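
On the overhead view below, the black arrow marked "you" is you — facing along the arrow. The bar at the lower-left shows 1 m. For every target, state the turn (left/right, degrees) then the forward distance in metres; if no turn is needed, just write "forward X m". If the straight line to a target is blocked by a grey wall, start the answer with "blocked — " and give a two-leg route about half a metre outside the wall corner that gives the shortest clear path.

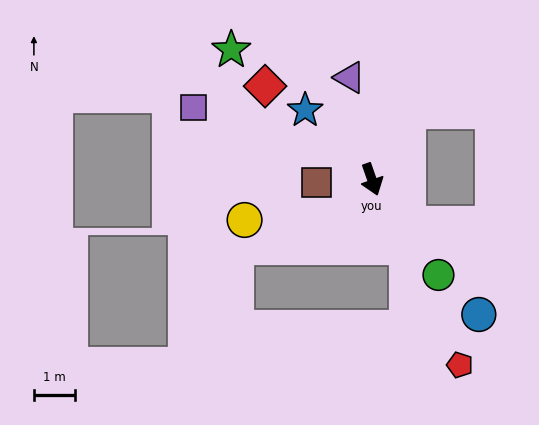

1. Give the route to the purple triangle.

turn left 173°, forward 2.6 m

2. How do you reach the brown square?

turn right 106°, forward 1.4 m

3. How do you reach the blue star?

turn right 155°, forward 2.4 m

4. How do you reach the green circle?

turn left 16°, forward 2.9 m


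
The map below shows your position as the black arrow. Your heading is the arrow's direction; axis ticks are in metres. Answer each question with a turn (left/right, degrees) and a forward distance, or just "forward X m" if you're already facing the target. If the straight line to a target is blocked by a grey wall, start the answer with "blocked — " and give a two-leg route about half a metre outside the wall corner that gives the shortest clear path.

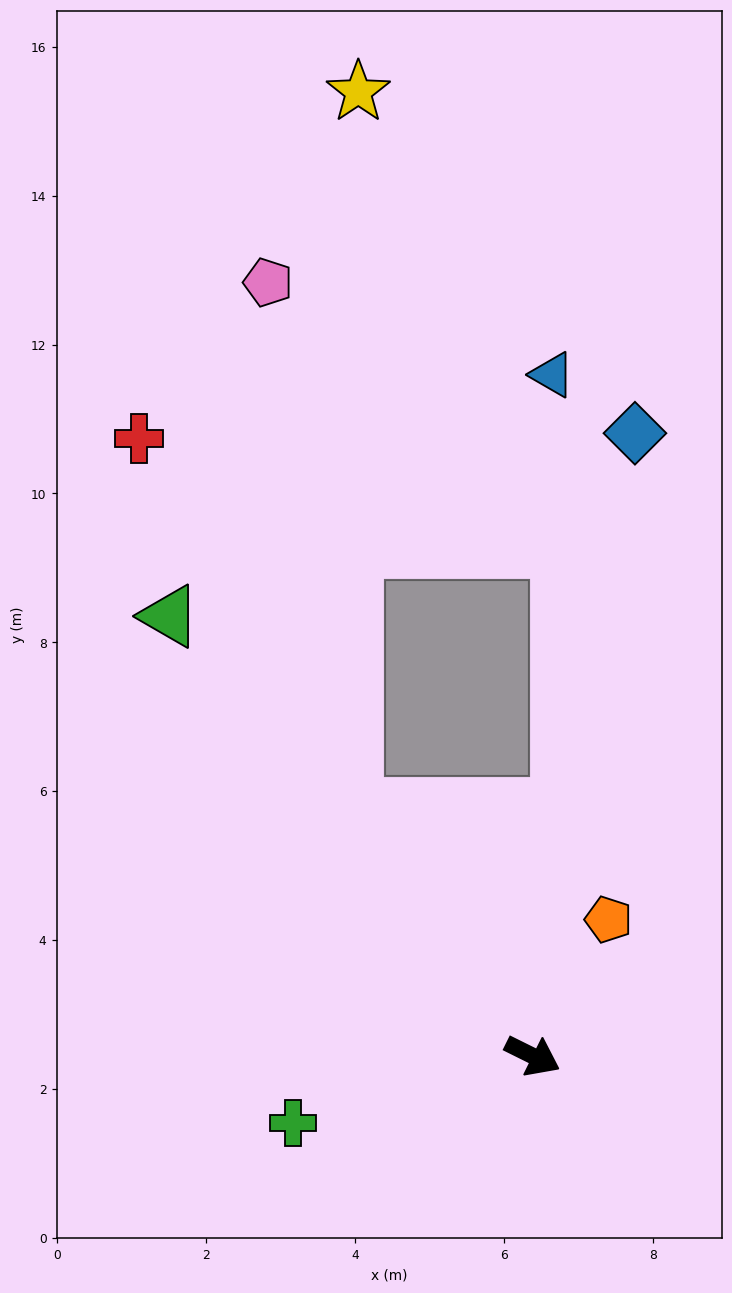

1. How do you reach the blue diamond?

turn left 107°, forward 8.5 m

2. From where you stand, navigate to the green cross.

turn right 138°, forward 3.3 m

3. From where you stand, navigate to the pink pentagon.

blocked — turn left 153°, forward 4.1 m, then turn right 28°, forward 7.2 m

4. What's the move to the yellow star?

blocked — turn left 153°, forward 4.1 m, then turn right 37°, forward 9.6 m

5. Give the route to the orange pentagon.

turn left 87°, forward 2.1 m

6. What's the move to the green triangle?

turn left 156°, forward 7.7 m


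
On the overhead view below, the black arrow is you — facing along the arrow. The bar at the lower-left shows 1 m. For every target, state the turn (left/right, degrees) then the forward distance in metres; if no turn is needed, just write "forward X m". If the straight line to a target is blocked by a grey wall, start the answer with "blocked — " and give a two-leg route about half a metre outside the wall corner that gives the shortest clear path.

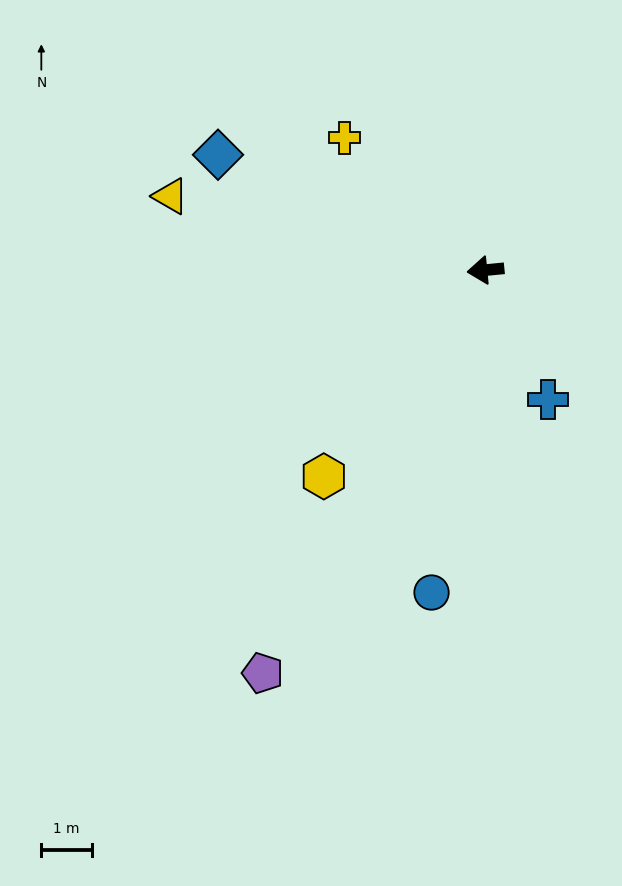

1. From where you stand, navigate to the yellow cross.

turn right 49°, forward 3.8 m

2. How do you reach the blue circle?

turn left 75°, forward 6.4 m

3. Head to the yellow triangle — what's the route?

turn right 19°, forward 6.4 m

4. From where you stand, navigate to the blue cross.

turn left 110°, forward 2.8 m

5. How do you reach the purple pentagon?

turn left 55°, forward 9.1 m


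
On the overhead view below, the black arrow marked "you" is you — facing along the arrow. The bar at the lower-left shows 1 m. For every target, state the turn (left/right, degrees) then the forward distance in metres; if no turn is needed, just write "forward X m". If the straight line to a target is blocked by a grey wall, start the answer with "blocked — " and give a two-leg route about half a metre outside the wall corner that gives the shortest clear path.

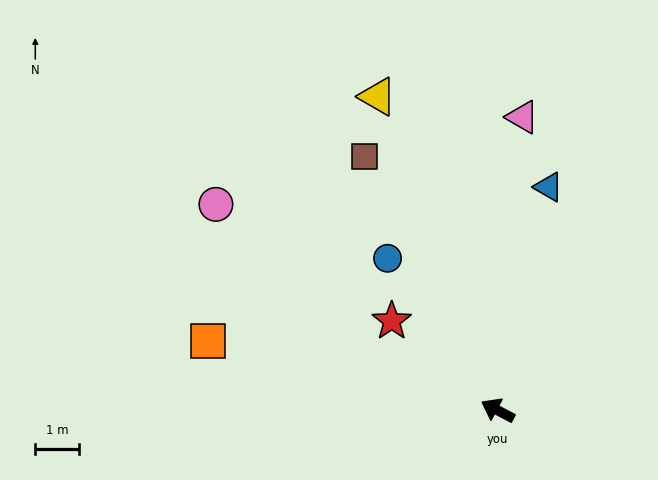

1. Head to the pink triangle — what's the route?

turn right 67°, forward 6.8 m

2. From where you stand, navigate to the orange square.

turn left 14°, forward 6.9 m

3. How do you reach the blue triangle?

turn right 75°, forward 5.3 m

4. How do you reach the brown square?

turn right 34°, forward 6.6 m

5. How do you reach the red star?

turn right 12°, forward 3.2 m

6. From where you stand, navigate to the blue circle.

turn right 26°, forward 4.3 m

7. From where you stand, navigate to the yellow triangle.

turn right 41°, forward 7.8 m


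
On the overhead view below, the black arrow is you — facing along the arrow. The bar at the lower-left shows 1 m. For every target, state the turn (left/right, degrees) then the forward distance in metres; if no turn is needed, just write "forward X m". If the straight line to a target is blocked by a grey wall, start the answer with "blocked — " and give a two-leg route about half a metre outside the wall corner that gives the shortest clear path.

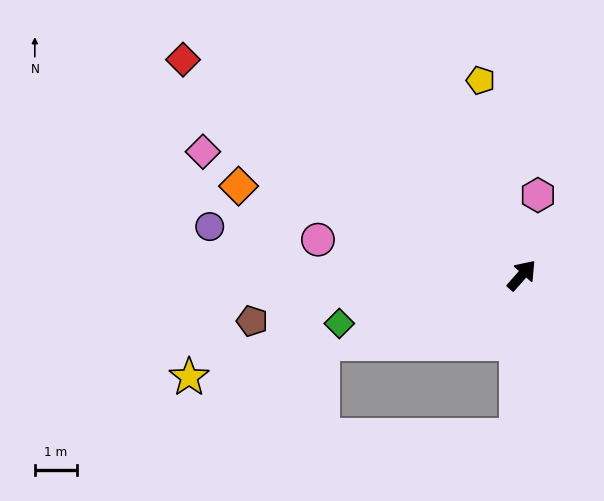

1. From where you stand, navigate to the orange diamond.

turn left 114°, forward 7.1 m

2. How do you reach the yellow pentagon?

turn left 53°, forward 4.7 m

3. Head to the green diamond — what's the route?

turn left 146°, forward 4.5 m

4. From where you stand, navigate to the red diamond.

turn left 99°, forward 9.6 m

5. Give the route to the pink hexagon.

turn left 30°, forward 1.9 m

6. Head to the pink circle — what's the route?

turn left 122°, forward 4.9 m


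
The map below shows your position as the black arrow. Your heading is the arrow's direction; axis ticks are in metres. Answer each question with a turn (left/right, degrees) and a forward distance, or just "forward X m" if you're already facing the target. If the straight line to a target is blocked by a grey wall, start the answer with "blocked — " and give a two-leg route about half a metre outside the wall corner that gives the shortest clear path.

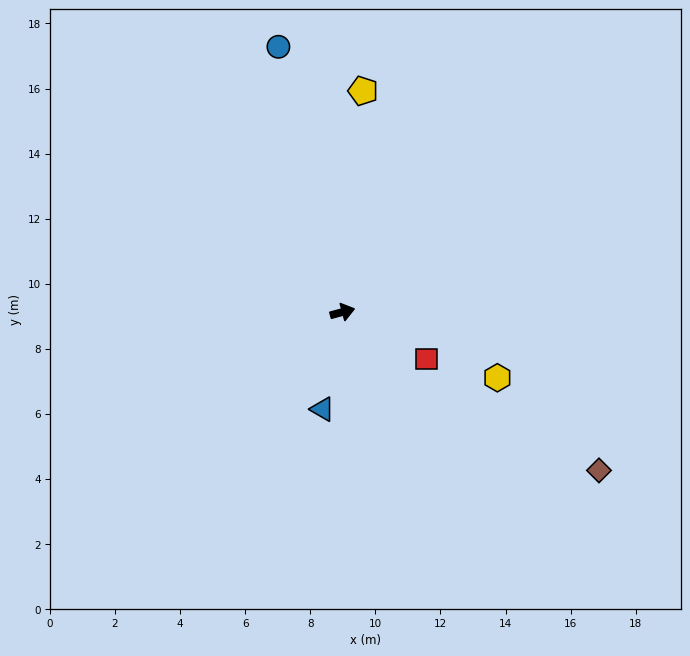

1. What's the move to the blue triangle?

turn right 117°, forward 3.0 m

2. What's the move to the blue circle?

turn left 88°, forward 8.4 m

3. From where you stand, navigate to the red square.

turn right 44°, forward 3.0 m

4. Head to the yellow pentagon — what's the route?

turn left 70°, forward 6.8 m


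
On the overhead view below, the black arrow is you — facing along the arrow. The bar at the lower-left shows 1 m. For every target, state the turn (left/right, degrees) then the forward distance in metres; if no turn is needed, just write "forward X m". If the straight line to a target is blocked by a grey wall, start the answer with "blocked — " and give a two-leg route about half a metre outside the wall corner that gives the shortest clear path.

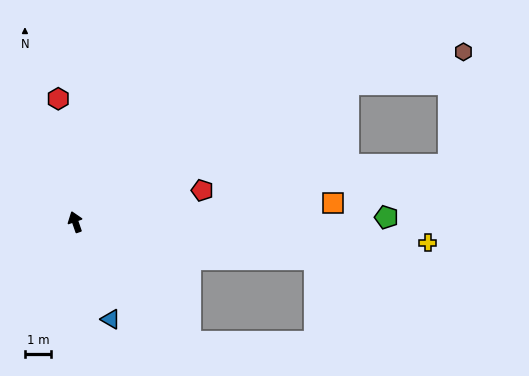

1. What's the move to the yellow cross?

turn right 113°, forward 13.5 m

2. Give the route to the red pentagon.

turn right 95°, forward 5.0 m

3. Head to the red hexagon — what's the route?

turn right 11°, forward 4.8 m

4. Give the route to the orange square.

turn right 105°, forward 9.9 m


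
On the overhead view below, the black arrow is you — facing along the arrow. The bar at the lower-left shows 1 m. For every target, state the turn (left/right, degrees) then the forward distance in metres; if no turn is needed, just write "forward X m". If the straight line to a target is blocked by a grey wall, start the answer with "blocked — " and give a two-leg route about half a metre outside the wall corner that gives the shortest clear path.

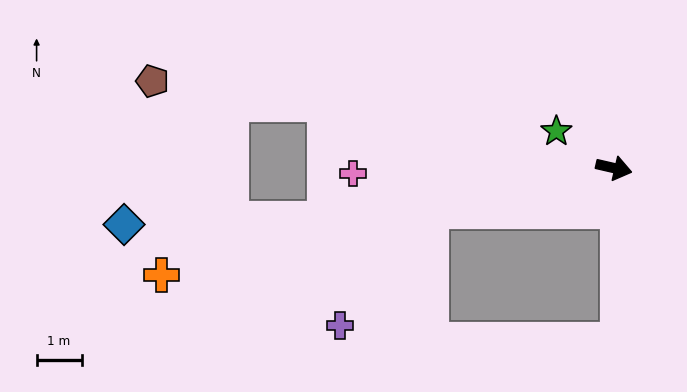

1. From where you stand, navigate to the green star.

turn left 160°, forward 1.5 m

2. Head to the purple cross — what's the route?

blocked — turn right 154°, forward 4.2 m, then turn left 39°, forward 3.3 m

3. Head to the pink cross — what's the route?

turn right 166°, forward 5.8 m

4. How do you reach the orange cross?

turn right 154°, forward 10.3 m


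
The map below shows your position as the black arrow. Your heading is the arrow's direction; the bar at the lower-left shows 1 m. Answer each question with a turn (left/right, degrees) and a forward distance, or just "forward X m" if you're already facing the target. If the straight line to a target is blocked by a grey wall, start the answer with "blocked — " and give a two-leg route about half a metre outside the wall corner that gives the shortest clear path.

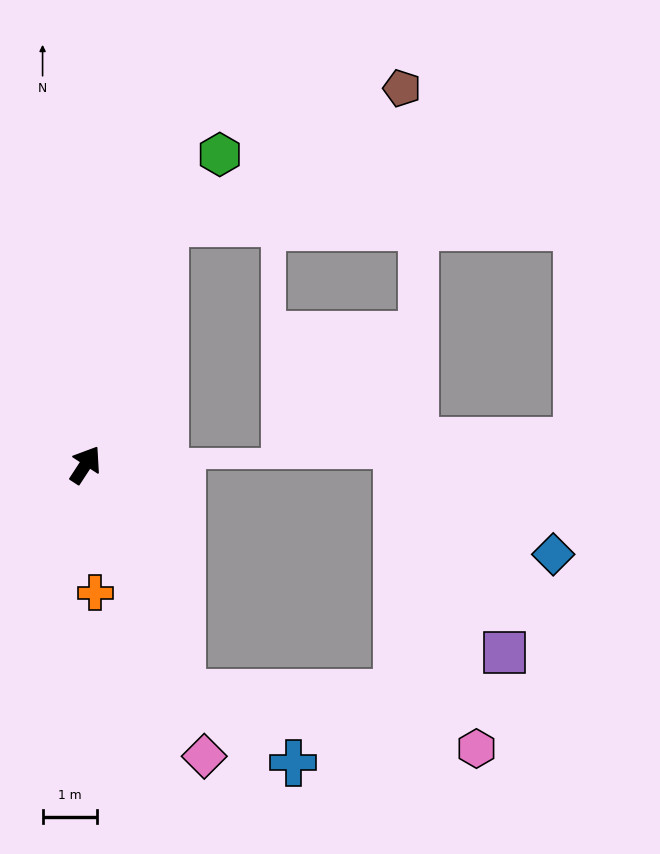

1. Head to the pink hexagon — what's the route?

blocked — turn right 124°, forward 4.5 m, then turn left 56°, forward 5.5 m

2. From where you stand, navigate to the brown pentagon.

blocked — turn left 15°, forward 4.6 m, then turn right 42°, forward 5.0 m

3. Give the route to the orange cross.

turn right 142°, forward 2.3 m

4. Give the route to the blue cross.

blocked — turn right 124°, forward 4.5 m, then turn left 35°, forward 2.4 m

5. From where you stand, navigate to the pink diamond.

turn right 125°, forward 5.8 m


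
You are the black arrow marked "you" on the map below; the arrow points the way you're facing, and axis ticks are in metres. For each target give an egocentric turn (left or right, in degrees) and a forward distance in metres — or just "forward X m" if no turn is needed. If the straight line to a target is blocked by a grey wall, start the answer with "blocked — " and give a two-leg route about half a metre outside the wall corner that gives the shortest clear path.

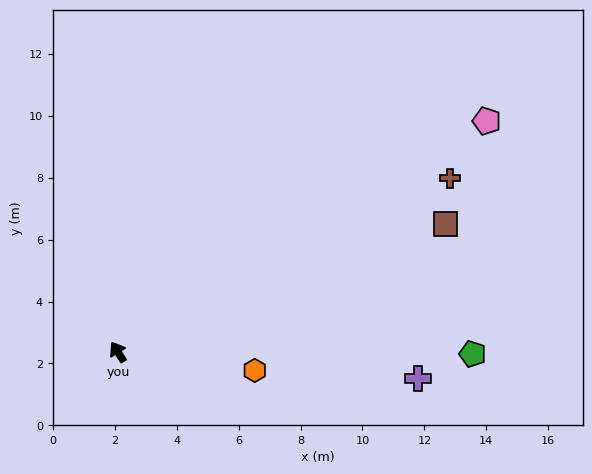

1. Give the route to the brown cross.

turn right 94°, forward 12.1 m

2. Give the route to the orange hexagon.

turn right 130°, forward 4.5 m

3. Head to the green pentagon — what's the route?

turn right 122°, forward 11.5 m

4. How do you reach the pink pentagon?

turn right 90°, forward 14.1 m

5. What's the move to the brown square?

turn right 101°, forward 11.4 m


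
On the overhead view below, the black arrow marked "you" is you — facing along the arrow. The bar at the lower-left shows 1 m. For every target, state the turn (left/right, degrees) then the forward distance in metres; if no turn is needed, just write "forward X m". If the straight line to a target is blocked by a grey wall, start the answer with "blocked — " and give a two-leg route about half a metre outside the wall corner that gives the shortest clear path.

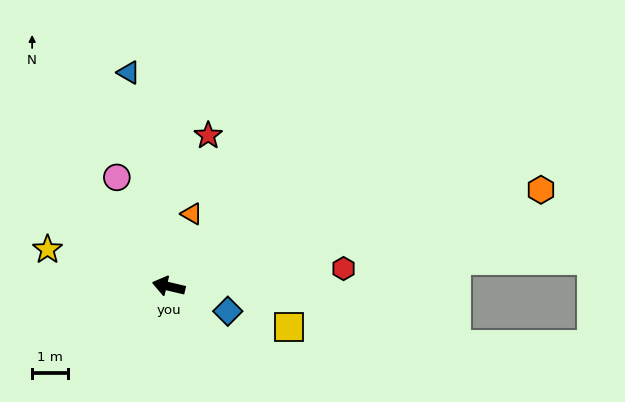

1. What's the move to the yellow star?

turn right 4°, forward 3.5 m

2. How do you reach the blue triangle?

turn right 66°, forward 6.1 m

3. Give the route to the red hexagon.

turn right 161°, forward 4.9 m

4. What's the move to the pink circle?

turn right 51°, forward 3.4 m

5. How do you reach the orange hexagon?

turn right 152°, forward 10.8 m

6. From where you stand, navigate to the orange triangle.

turn right 94°, forward 2.1 m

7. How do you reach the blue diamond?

turn left 170°, forward 1.8 m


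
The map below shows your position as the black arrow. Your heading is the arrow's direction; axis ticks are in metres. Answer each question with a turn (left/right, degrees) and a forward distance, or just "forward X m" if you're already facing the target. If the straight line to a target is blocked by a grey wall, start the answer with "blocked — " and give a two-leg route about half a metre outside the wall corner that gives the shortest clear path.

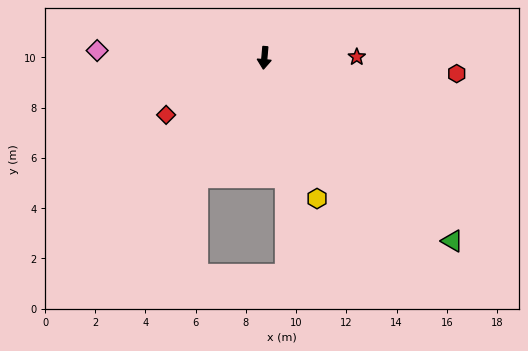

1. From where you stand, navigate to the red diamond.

turn right 55°, forward 4.5 m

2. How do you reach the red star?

turn left 96°, forward 3.7 m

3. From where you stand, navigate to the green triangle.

turn left 51°, forward 10.4 m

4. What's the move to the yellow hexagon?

turn left 26°, forward 6.0 m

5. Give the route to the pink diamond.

turn right 88°, forward 6.7 m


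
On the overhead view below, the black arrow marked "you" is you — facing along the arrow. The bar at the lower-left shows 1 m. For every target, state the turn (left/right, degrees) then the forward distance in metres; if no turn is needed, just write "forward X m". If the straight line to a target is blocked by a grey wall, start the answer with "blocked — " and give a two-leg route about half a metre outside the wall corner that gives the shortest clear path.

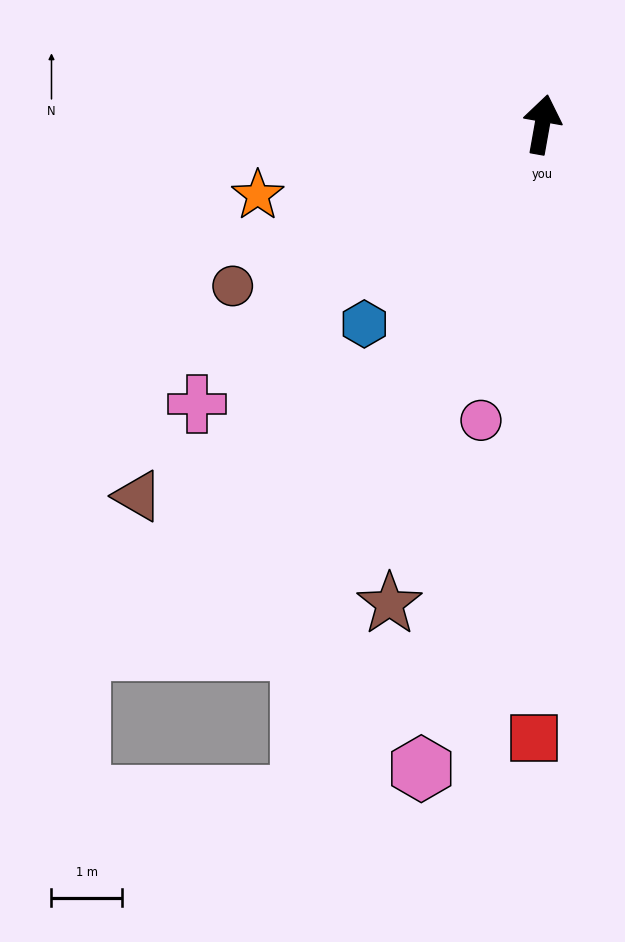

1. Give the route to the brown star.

turn left 172°, forward 7.1 m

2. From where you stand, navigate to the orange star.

turn left 114°, forward 4.2 m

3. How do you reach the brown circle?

turn left 128°, forward 5.0 m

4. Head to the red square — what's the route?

turn right 171°, forward 8.7 m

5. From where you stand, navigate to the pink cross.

turn left 139°, forward 6.3 m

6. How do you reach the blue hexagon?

turn left 148°, forward 3.8 m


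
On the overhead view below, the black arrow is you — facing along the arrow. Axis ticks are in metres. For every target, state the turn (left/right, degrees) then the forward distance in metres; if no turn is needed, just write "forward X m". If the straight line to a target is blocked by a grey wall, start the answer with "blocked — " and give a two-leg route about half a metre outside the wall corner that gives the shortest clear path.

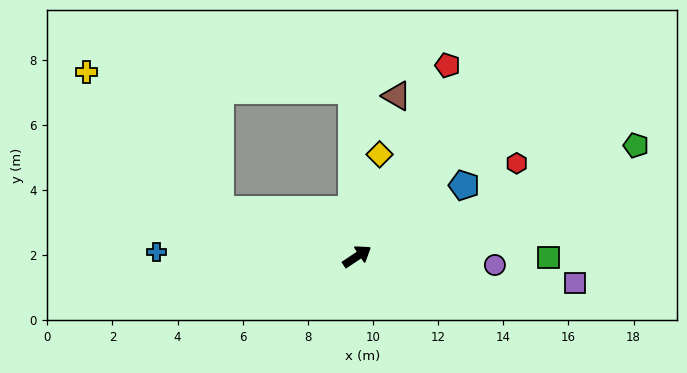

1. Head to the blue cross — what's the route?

turn left 145°, forward 6.2 m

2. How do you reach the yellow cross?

blocked — turn left 128°, forward 4.4 m, then turn right 28°, forward 5.9 m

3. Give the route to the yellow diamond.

turn left 44°, forward 3.2 m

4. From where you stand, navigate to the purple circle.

turn right 37°, forward 4.2 m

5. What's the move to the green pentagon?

turn right 12°, forward 9.2 m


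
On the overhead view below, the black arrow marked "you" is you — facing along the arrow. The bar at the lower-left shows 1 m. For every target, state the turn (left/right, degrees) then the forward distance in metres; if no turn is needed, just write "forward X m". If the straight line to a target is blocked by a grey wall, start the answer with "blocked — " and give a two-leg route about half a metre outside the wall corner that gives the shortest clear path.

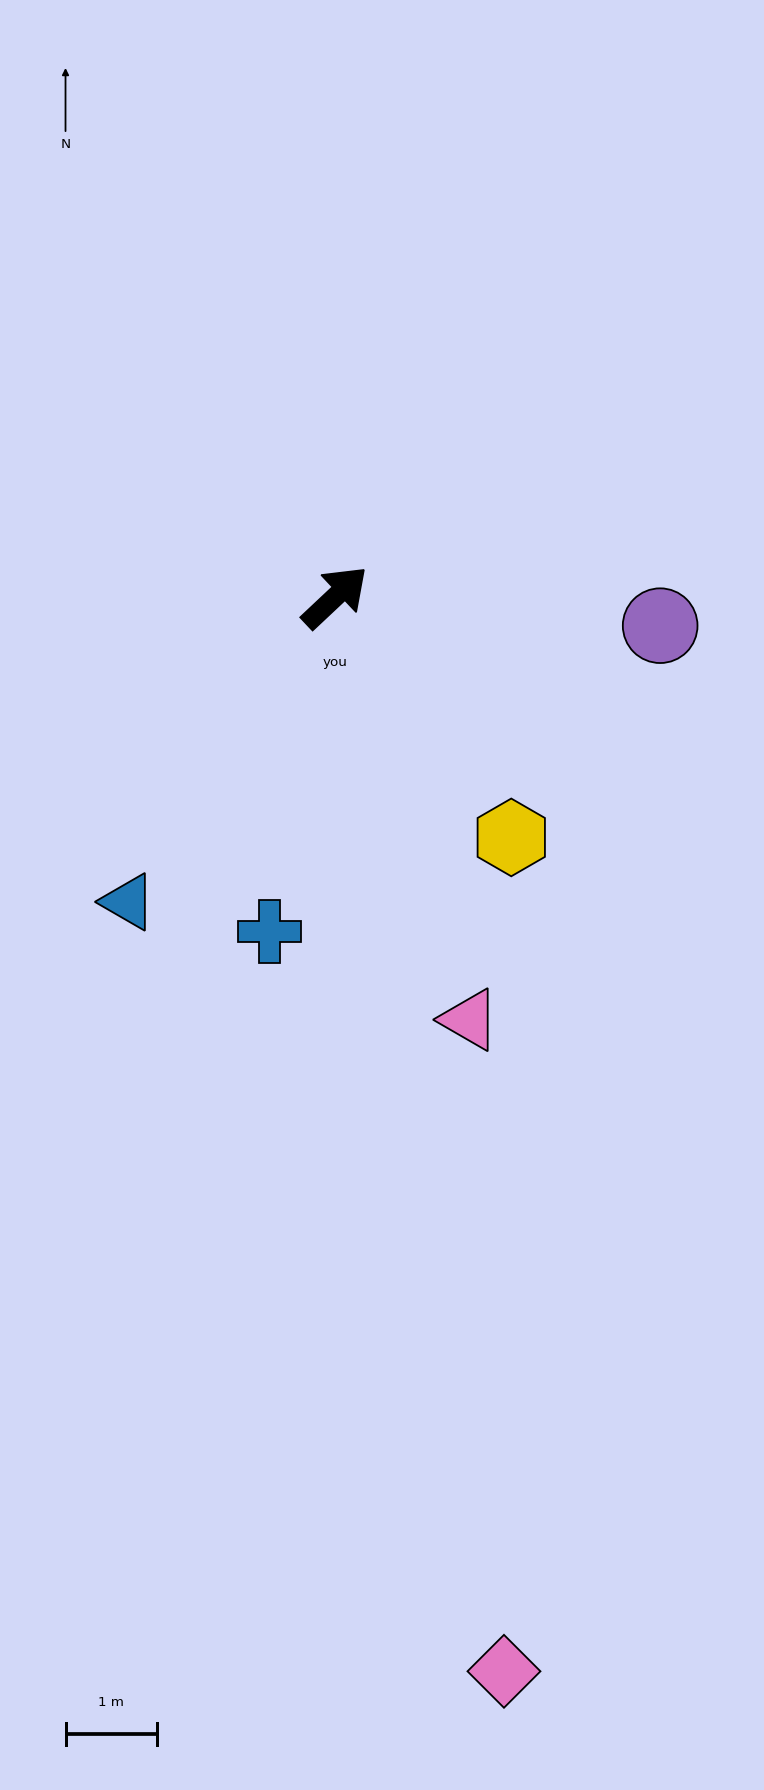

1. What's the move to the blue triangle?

turn right 167°, forward 4.0 m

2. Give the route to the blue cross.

turn right 144°, forward 3.7 m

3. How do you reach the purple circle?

turn right 48°, forward 3.6 m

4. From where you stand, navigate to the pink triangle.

turn right 116°, forward 4.9 m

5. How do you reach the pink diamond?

turn right 124°, forward 11.9 m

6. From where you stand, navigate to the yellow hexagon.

turn right 97°, forward 3.3 m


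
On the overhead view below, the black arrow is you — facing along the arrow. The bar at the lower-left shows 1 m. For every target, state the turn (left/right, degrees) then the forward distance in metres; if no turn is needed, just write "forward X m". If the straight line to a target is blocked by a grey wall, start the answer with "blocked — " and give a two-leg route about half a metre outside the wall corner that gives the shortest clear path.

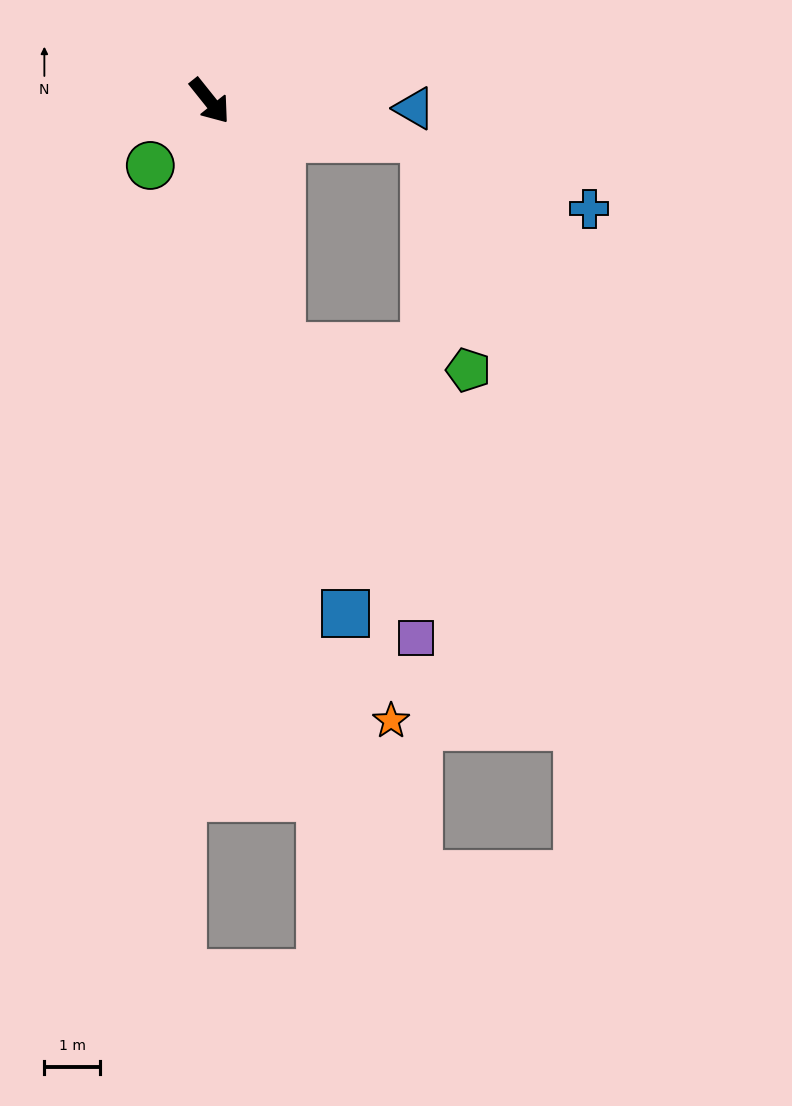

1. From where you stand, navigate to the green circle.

turn right 81°, forward 1.6 m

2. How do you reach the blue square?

turn right 24°, forward 9.6 m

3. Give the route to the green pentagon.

blocked — turn right 22°, forward 4.6 m, then turn left 66°, forward 3.4 m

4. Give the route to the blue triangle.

turn left 49°, forward 3.7 m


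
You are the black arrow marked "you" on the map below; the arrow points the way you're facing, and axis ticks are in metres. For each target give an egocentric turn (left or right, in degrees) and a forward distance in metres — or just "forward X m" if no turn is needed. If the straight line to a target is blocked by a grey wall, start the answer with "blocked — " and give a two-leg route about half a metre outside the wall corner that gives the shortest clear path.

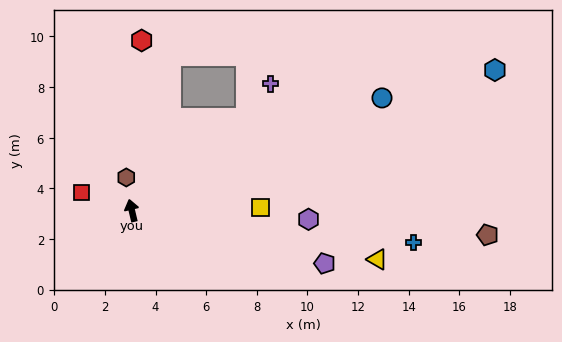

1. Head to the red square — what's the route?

turn left 57°, forward 2.1 m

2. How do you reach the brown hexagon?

turn right 4°, forward 1.3 m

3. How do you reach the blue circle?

turn right 79°, forward 10.8 m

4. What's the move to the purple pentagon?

turn right 119°, forward 7.9 m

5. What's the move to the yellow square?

turn right 102°, forward 5.1 m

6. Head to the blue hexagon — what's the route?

turn right 82°, forward 15.4 m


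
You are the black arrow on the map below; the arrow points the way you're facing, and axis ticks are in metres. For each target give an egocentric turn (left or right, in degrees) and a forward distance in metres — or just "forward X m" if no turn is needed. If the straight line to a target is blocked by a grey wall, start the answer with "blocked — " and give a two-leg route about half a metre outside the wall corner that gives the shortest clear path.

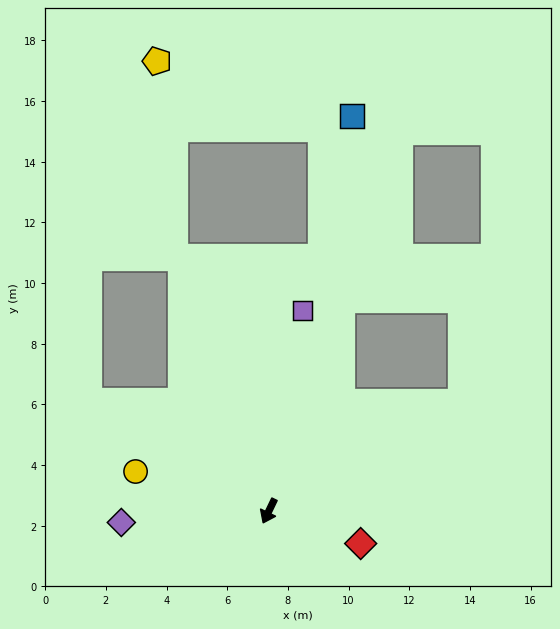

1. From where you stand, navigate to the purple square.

turn right 164°, forward 6.7 m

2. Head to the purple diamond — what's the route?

turn right 60°, forward 4.9 m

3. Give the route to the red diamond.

turn left 96°, forward 3.2 m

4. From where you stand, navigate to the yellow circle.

turn right 81°, forward 4.6 m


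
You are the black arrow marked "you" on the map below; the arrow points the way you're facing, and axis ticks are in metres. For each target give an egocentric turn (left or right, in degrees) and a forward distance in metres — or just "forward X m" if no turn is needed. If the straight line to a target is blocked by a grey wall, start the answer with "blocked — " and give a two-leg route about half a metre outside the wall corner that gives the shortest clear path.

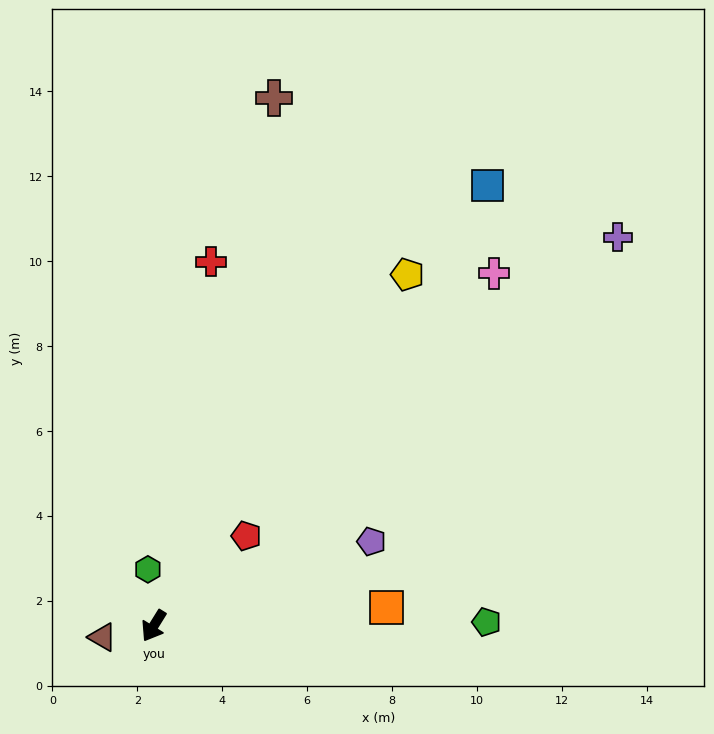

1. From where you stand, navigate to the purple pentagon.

turn left 143°, forward 5.5 m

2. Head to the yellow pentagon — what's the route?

turn left 176°, forward 10.2 m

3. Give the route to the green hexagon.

turn right 142°, forward 1.3 m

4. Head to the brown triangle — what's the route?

turn right 46°, forward 1.2 m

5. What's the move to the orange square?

turn left 126°, forward 5.5 m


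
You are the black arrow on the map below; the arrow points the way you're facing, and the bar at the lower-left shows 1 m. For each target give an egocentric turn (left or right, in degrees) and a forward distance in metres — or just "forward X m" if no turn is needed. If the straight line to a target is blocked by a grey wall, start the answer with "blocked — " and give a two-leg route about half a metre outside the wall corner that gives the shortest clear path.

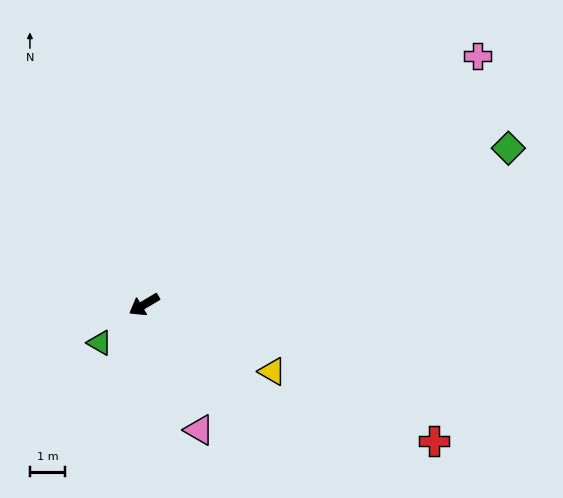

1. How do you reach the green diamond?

turn left 173°, forward 11.4 m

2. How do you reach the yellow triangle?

turn left 122°, forward 4.1 m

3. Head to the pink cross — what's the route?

turn right 174°, forward 11.9 m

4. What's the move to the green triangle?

turn left 10°, forward 1.7 m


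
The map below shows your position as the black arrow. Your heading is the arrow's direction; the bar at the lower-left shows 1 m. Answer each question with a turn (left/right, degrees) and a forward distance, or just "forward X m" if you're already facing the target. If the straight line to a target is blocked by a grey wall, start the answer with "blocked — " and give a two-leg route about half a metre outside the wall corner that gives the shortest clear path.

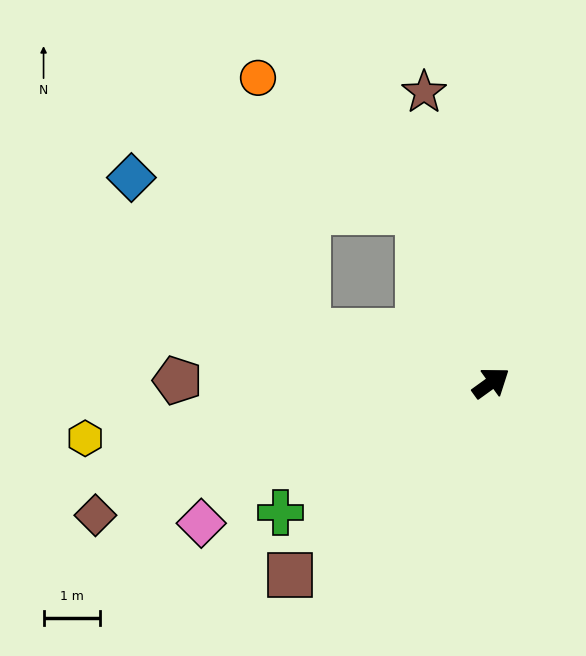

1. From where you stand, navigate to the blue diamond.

blocked — turn left 129°, forward 3.4 m, then turn right 26°, forward 4.2 m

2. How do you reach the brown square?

turn right 172°, forward 5.0 m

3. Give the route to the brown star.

turn left 67°, forward 5.3 m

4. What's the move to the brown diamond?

turn left 163°, forward 7.4 m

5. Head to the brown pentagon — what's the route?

turn left 144°, forward 5.6 m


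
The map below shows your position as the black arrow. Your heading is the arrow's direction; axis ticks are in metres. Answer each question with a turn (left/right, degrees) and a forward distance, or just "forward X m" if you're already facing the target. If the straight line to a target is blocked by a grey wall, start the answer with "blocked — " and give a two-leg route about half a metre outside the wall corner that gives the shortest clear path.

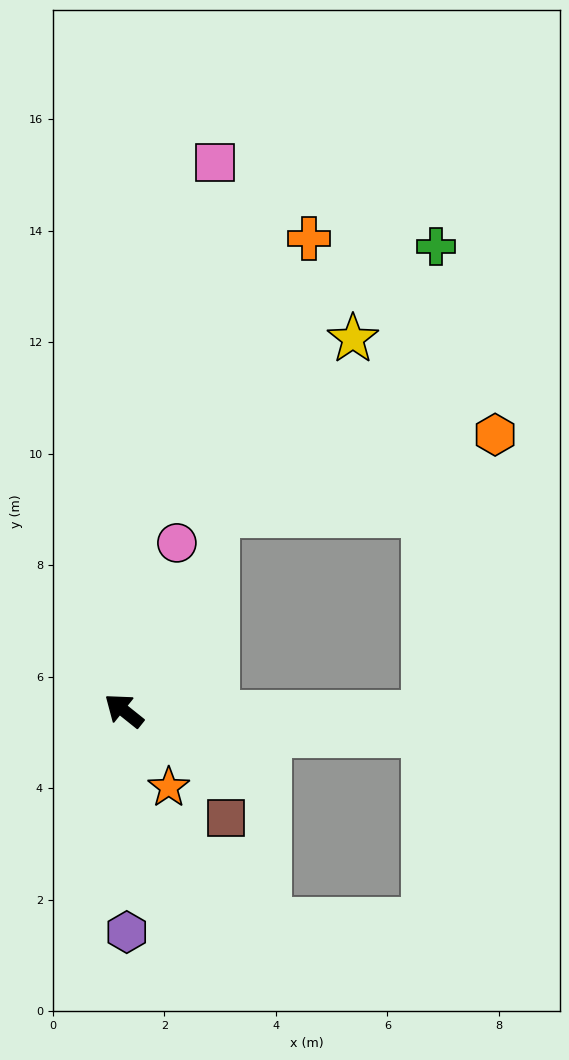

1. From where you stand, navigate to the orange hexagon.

blocked — turn right 142°, forward 5.4 m, then turn left 77°, forward 5.2 m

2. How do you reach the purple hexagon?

turn left 129°, forward 4.0 m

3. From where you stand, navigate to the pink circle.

turn right 69°, forward 3.2 m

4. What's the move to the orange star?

turn left 159°, forward 1.6 m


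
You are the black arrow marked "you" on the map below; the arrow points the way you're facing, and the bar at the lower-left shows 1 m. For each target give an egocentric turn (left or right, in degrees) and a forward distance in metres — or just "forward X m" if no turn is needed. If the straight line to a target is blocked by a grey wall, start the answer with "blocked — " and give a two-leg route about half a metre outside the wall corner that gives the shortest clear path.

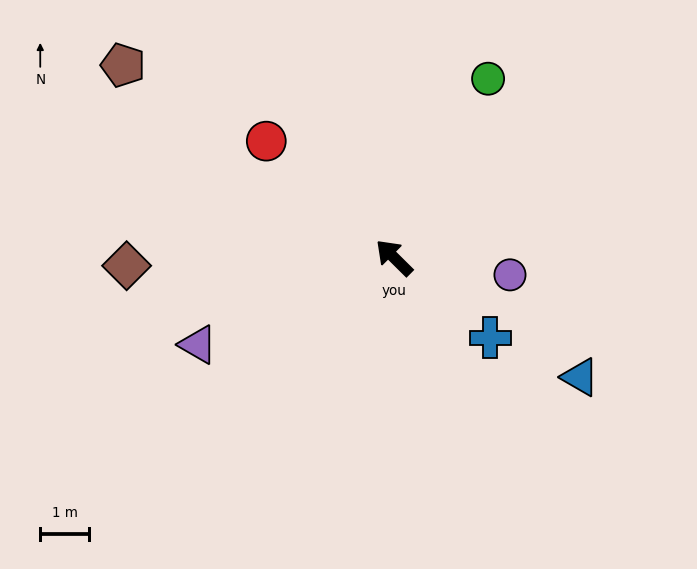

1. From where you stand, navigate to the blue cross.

turn right 175°, forward 2.6 m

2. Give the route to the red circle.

turn left 2°, forward 3.5 m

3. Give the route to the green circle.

turn right 73°, forward 4.1 m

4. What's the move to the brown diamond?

turn left 46°, forward 5.5 m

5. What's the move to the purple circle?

turn right 144°, forward 2.4 m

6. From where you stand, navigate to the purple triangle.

turn left 69°, forward 4.4 m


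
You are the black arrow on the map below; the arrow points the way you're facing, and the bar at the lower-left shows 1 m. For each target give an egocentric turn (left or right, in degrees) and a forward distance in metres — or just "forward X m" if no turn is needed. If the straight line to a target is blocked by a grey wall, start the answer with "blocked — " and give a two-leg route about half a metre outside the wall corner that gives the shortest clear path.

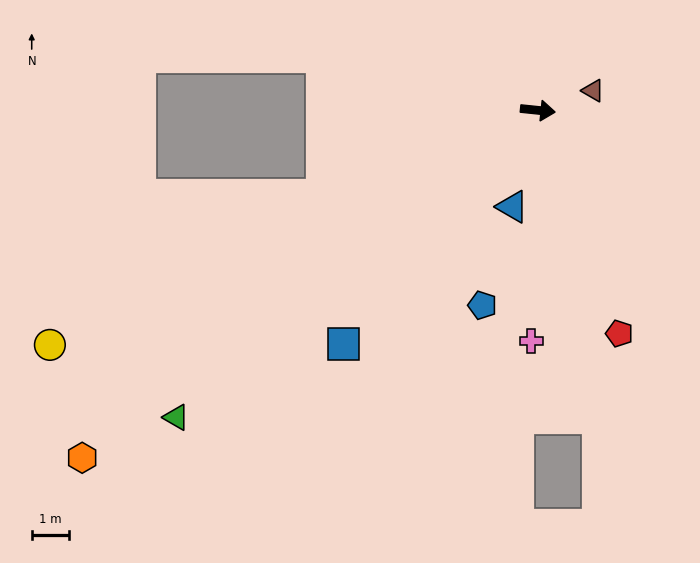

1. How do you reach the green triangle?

turn right 134°, forward 12.7 m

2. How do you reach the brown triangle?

turn left 25°, forward 1.6 m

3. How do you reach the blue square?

turn right 124°, forward 8.1 m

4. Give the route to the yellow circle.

turn right 148°, forward 14.5 m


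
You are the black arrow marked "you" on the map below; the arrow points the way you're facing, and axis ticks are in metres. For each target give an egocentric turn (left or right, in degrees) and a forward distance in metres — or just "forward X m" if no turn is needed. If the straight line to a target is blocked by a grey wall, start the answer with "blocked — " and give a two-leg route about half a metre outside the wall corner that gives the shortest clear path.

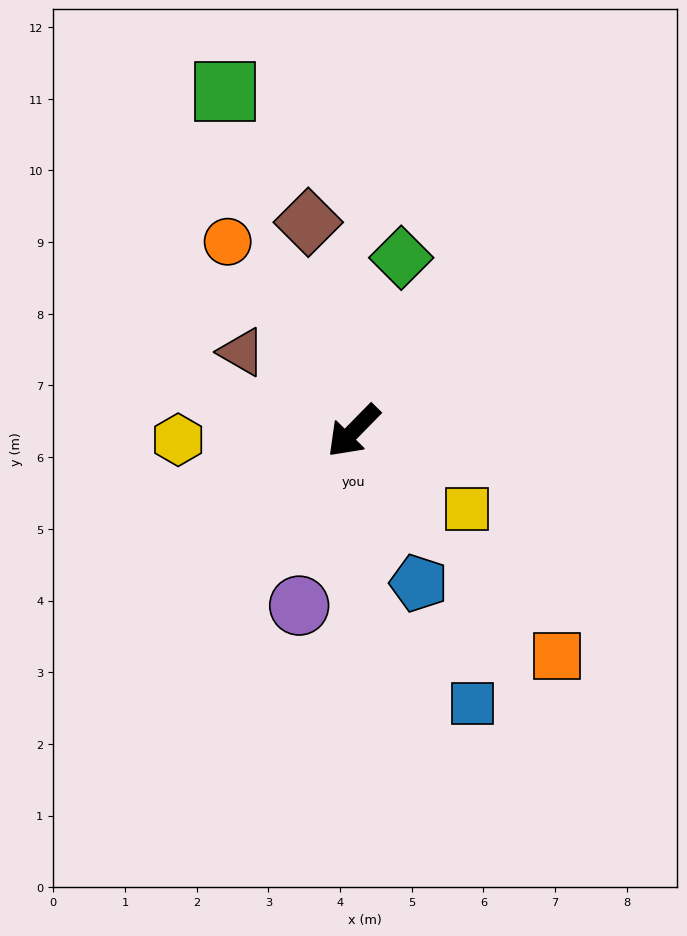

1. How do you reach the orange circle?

turn right 102°, forward 3.2 m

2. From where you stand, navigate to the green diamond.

turn right 151°, forward 2.5 m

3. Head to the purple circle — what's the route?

turn left 27°, forward 2.6 m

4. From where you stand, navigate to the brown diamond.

turn right 123°, forward 3.0 m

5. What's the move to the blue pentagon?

turn left 68°, forward 2.3 m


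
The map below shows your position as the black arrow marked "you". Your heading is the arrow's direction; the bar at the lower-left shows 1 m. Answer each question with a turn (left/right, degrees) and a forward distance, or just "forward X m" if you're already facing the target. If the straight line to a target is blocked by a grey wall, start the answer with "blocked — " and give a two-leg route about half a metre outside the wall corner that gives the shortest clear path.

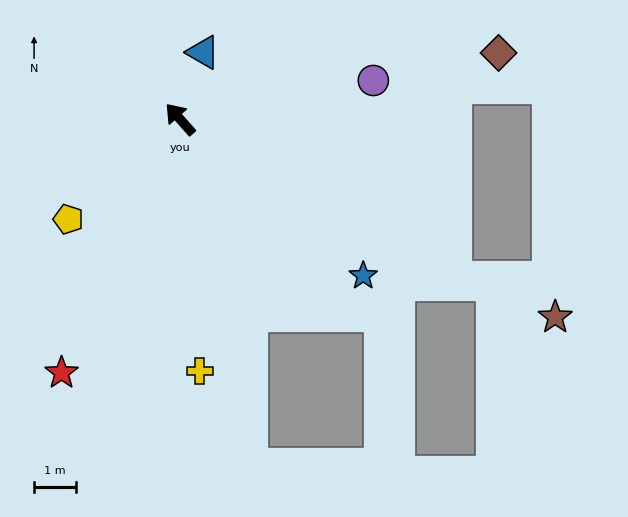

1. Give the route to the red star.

turn left 113°, forward 6.7 m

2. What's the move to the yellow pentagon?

turn left 90°, forward 3.6 m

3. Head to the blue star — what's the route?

turn right 172°, forward 5.8 m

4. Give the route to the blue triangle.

turn right 61°, forward 1.7 m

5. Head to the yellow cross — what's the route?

turn left 143°, forward 6.1 m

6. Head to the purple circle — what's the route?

turn right 120°, forward 4.7 m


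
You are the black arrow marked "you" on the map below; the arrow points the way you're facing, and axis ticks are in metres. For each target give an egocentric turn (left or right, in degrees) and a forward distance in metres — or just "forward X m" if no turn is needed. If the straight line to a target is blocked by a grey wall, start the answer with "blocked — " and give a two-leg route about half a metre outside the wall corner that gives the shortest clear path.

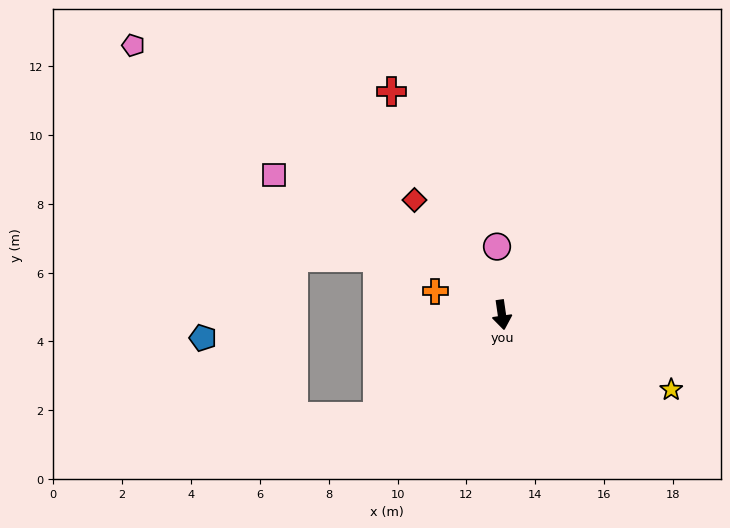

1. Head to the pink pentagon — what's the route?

turn right 134°, forward 13.3 m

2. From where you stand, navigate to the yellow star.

turn left 58°, forward 5.4 m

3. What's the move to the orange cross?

turn right 118°, forward 2.1 m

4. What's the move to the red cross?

turn right 162°, forward 7.2 m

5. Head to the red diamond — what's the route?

turn right 151°, forward 4.2 m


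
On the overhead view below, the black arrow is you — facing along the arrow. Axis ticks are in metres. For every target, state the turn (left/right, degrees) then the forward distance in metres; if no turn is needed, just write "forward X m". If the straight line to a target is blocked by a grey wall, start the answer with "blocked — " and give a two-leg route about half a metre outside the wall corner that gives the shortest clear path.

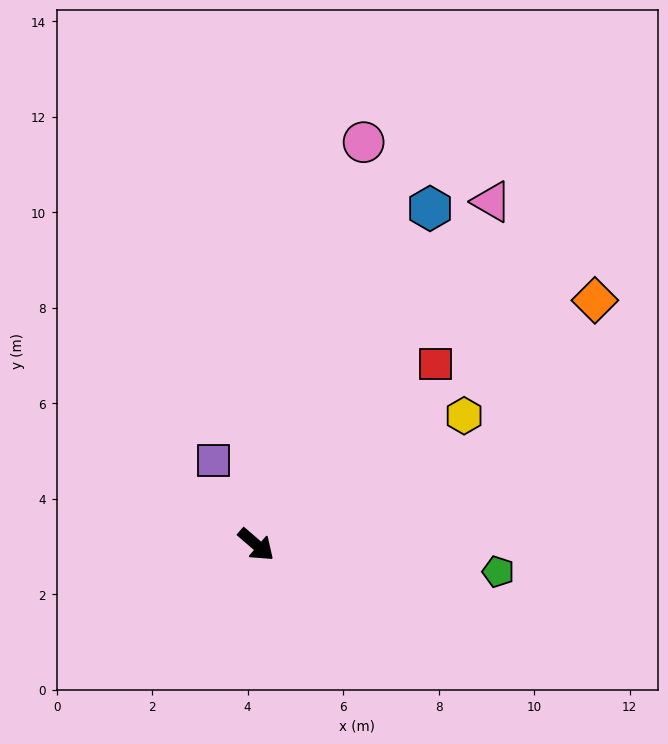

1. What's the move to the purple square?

turn left 157°, forward 2.0 m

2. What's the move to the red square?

turn left 86°, forward 5.3 m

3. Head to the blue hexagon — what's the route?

turn left 103°, forward 7.9 m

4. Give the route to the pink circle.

turn left 116°, forward 8.7 m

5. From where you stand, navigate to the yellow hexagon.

turn left 73°, forward 5.1 m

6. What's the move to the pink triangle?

turn left 96°, forward 8.7 m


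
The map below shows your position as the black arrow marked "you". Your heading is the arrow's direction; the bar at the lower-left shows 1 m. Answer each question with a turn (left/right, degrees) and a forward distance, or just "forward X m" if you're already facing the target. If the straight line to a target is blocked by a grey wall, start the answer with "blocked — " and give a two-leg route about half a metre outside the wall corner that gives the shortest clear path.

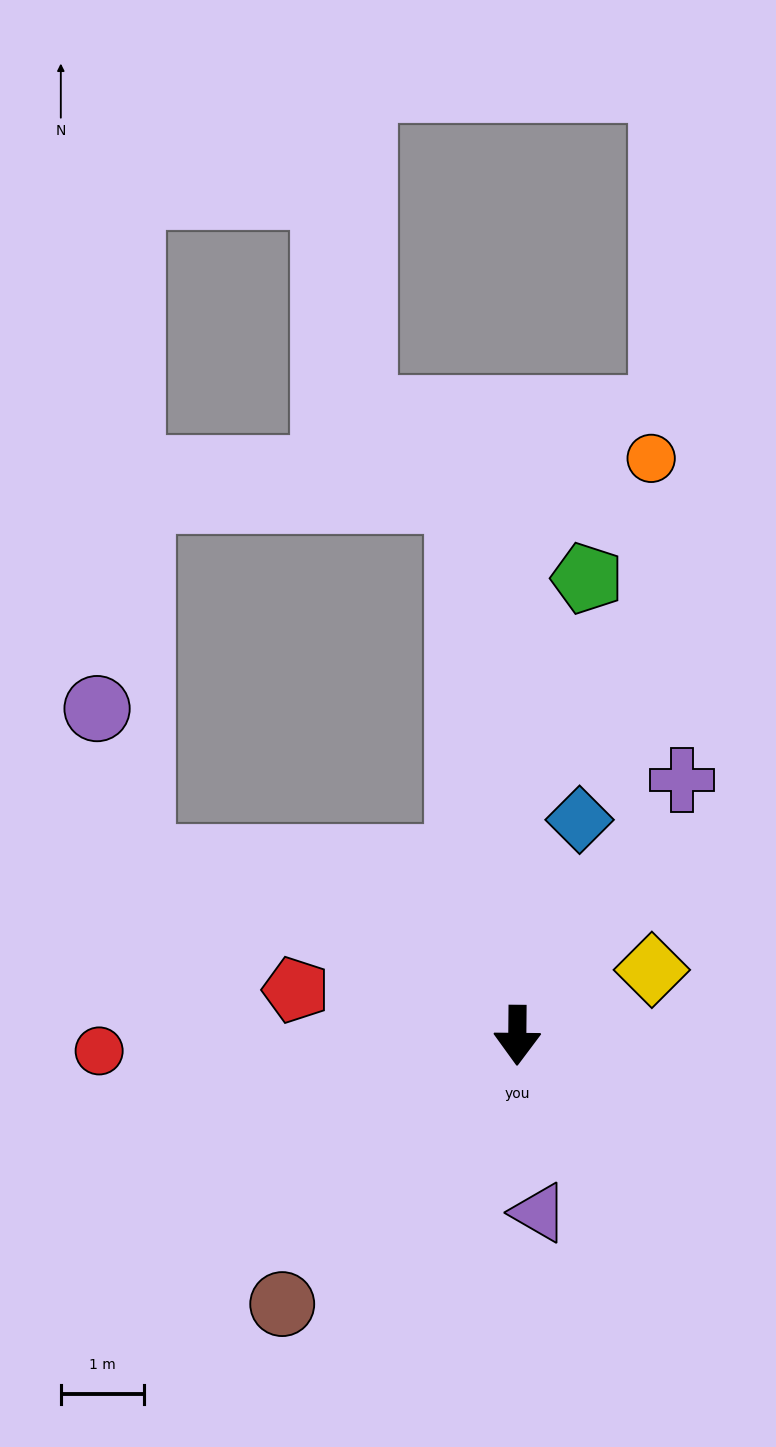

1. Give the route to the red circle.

turn right 87°, forward 5.1 m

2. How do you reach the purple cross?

turn left 148°, forward 3.7 m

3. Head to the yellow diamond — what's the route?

turn left 116°, forward 1.8 m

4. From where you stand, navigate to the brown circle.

turn right 41°, forward 4.3 m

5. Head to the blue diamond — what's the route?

turn left 164°, forward 2.7 m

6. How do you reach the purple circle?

blocked — turn right 114°, forward 5.0 m, then turn right 50°, forward 1.9 m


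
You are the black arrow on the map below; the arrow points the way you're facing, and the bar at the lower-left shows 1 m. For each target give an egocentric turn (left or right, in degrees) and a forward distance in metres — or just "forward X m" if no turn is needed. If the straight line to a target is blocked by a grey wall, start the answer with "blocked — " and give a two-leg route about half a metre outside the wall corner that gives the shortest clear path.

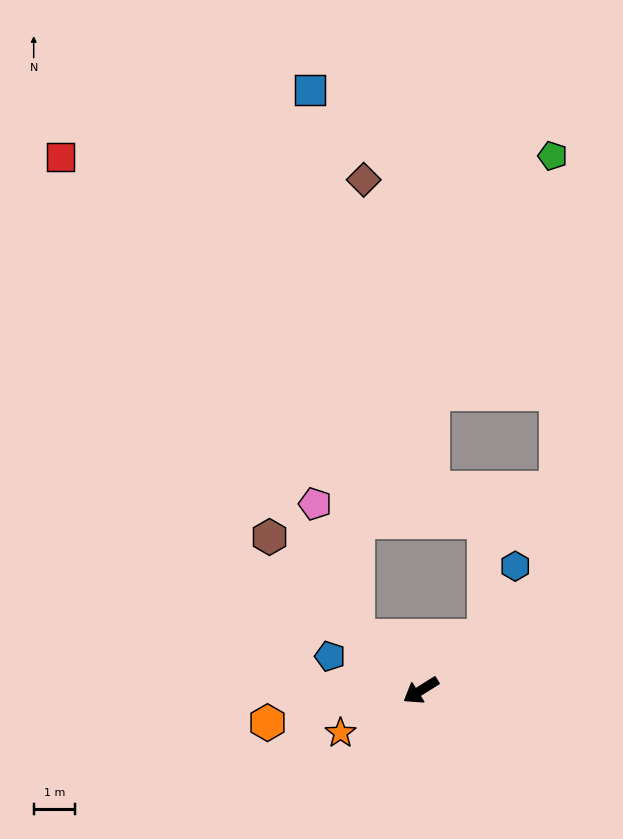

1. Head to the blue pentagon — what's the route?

turn right 53°, forward 2.4 m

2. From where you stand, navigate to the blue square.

blocked — turn right 72°, forward 2.0 m, then turn right 45°, forward 13.3 m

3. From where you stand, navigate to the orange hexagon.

turn right 20°, forward 3.8 m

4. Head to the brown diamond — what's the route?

blocked — turn right 72°, forward 2.0 m, then turn right 51°, forward 11.1 m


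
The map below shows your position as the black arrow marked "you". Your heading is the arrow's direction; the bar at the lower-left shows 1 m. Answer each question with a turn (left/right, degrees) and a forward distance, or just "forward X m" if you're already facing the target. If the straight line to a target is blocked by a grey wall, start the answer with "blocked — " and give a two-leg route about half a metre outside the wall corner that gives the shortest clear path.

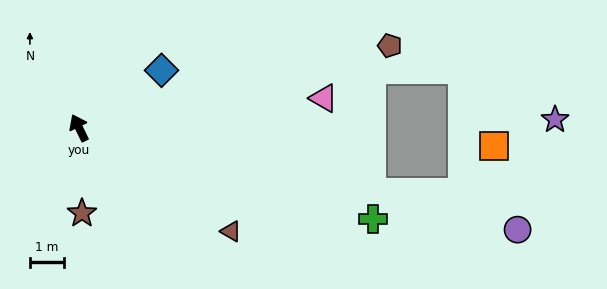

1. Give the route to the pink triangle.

turn right 109°, forward 7.3 m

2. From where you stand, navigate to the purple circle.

turn right 129°, forward 13.4 m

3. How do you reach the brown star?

turn left 156°, forward 2.5 m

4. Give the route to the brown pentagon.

turn right 101°, forward 9.6 m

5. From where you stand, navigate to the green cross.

turn right 133°, forward 9.1 m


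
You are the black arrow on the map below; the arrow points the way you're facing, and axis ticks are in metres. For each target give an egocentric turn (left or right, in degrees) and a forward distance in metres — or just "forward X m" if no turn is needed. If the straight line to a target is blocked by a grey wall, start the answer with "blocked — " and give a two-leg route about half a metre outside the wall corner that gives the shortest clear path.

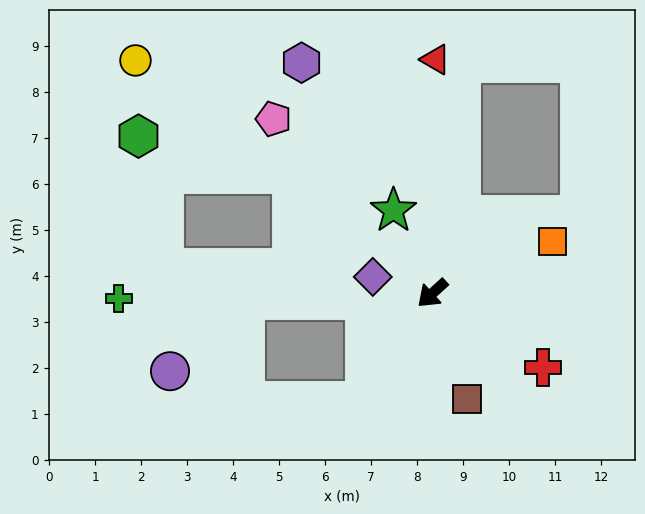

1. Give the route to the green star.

turn right 107°, forward 2.0 m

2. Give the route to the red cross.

turn left 104°, forward 2.9 m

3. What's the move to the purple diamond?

turn right 58°, forward 1.3 m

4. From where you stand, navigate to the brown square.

turn left 66°, forward 2.4 m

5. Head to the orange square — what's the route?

turn left 161°, forward 2.8 m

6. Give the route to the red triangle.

turn right 133°, forward 5.1 m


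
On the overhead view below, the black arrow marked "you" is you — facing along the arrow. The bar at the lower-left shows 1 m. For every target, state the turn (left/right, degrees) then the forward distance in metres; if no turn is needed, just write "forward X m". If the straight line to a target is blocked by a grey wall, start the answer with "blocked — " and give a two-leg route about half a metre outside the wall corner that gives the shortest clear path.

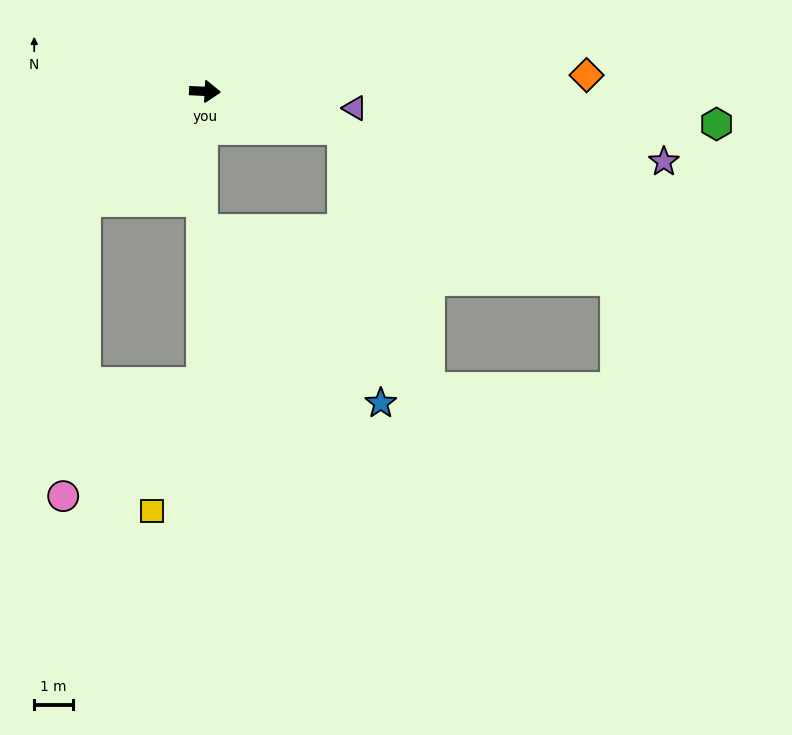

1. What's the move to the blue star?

blocked — turn right 12°, forward 3.7 m, then turn right 67°, forward 7.1 m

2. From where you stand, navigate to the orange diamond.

turn left 5°, forward 9.9 m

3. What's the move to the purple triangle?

turn right 4°, forward 3.9 m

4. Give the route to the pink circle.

blocked — turn right 135°, forward 4.2 m, then turn left 44°, forward 7.7 m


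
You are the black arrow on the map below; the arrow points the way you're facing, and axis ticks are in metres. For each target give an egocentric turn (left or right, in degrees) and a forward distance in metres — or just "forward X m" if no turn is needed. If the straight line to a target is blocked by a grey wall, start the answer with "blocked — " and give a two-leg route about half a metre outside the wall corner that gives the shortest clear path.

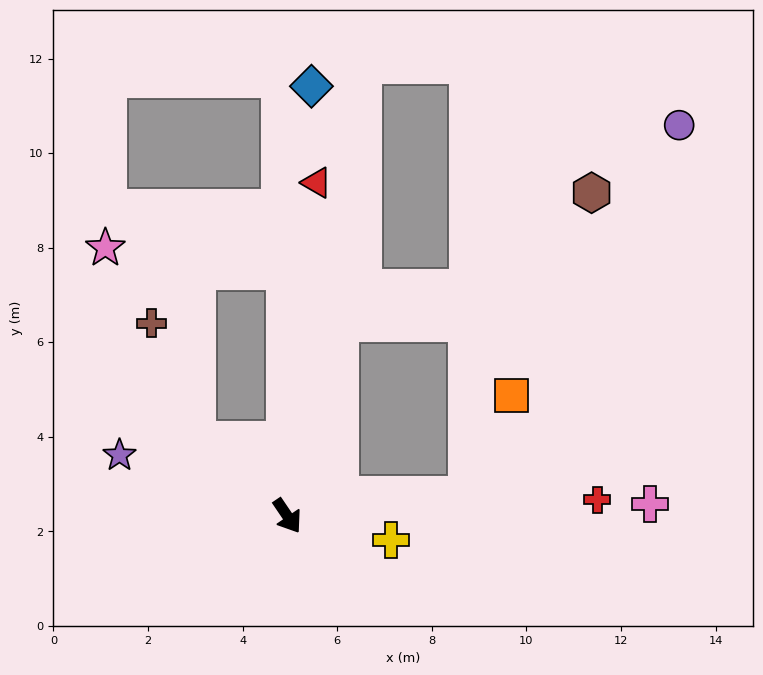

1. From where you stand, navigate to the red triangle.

turn left 141°, forward 7.1 m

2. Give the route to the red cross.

turn left 59°, forward 6.6 m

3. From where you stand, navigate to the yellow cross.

turn left 43°, forward 2.3 m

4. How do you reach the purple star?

turn right 144°, forward 3.8 m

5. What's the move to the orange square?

blocked — turn left 62°, forward 3.9 m, then turn left 61°, forward 2.3 m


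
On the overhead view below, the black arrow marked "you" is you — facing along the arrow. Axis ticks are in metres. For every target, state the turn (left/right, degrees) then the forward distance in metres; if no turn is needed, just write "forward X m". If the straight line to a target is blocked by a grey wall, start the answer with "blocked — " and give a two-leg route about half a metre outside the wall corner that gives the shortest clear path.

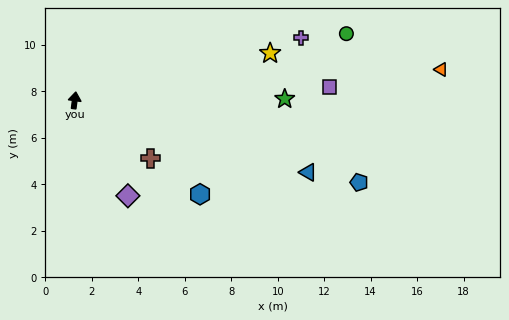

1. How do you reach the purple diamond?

turn right 143°, forward 4.7 m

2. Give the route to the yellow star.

turn right 69°, forward 8.7 m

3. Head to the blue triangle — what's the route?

turn right 100°, forward 10.5 m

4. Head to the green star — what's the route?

turn right 82°, forward 9.0 m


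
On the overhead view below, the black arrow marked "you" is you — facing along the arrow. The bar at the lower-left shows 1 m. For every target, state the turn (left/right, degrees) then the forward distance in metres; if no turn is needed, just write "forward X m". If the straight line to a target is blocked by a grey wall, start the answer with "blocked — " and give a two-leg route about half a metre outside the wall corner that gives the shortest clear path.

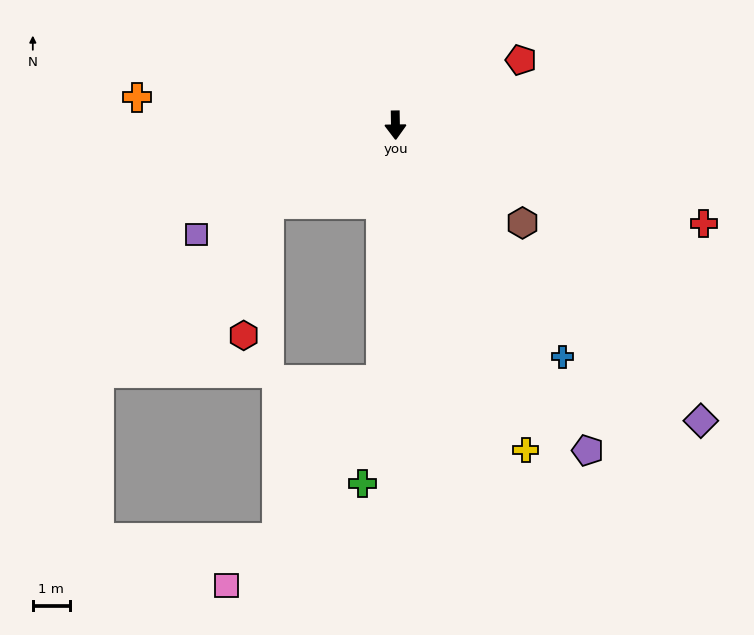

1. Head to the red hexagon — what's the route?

blocked — turn right 59°, forward 4.1 m, then turn left 48°, forward 3.6 m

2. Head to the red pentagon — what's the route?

turn left 117°, forward 3.8 m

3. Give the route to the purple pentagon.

turn left 30°, forward 10.2 m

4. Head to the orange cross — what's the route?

turn right 97°, forward 7.0 m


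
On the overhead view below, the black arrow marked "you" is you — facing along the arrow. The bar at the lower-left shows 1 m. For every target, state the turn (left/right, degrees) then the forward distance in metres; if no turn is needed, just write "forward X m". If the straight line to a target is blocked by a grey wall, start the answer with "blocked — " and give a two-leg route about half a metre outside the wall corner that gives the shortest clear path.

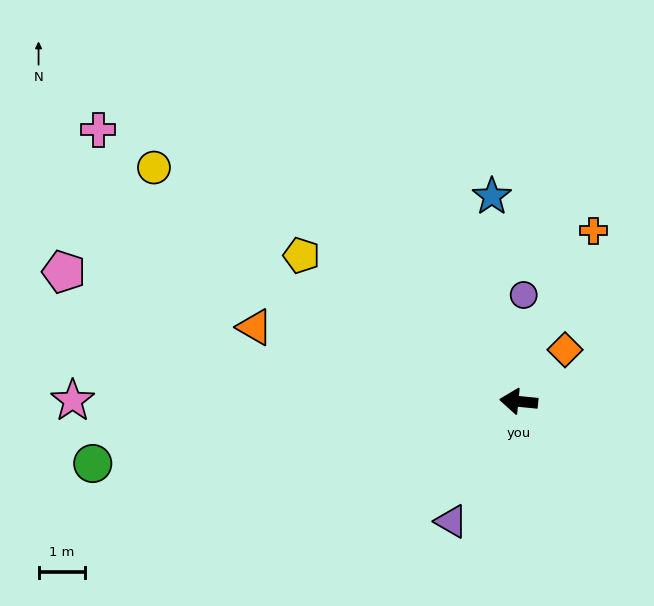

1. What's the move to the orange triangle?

turn right 10°, forward 5.9 m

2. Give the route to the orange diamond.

turn right 126°, forward 1.5 m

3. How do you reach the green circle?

turn left 14°, forward 9.2 m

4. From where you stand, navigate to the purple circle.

turn right 87°, forward 2.3 m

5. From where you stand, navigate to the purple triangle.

turn left 66°, forward 2.9 m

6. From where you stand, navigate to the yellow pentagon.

turn right 28°, forward 5.6 m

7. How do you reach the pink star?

turn left 6°, forward 9.5 m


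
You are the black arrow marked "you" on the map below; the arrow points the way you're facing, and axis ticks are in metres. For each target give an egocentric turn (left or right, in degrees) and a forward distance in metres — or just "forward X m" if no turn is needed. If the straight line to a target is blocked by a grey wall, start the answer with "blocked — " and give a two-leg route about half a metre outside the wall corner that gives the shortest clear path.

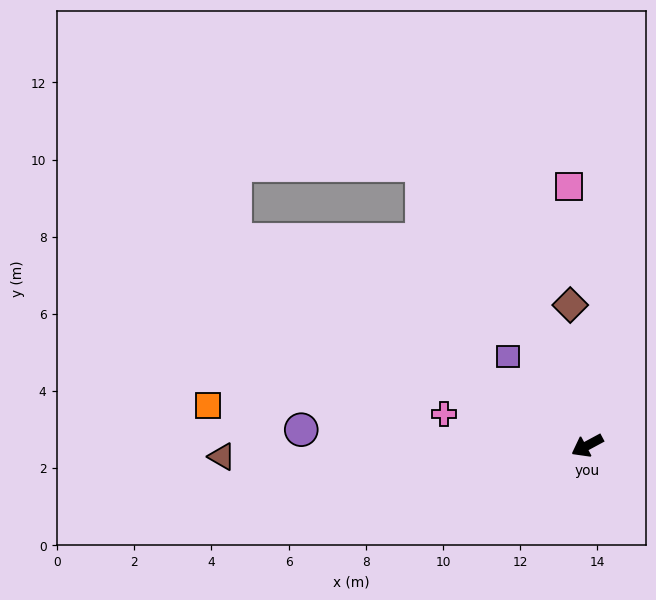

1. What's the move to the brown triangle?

turn right 27°, forward 9.5 m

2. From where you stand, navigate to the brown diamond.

turn right 111°, forward 3.7 m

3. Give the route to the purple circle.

turn right 31°, forward 7.4 m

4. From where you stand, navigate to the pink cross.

turn right 41°, forward 3.8 m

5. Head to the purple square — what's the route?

turn right 77°, forward 3.1 m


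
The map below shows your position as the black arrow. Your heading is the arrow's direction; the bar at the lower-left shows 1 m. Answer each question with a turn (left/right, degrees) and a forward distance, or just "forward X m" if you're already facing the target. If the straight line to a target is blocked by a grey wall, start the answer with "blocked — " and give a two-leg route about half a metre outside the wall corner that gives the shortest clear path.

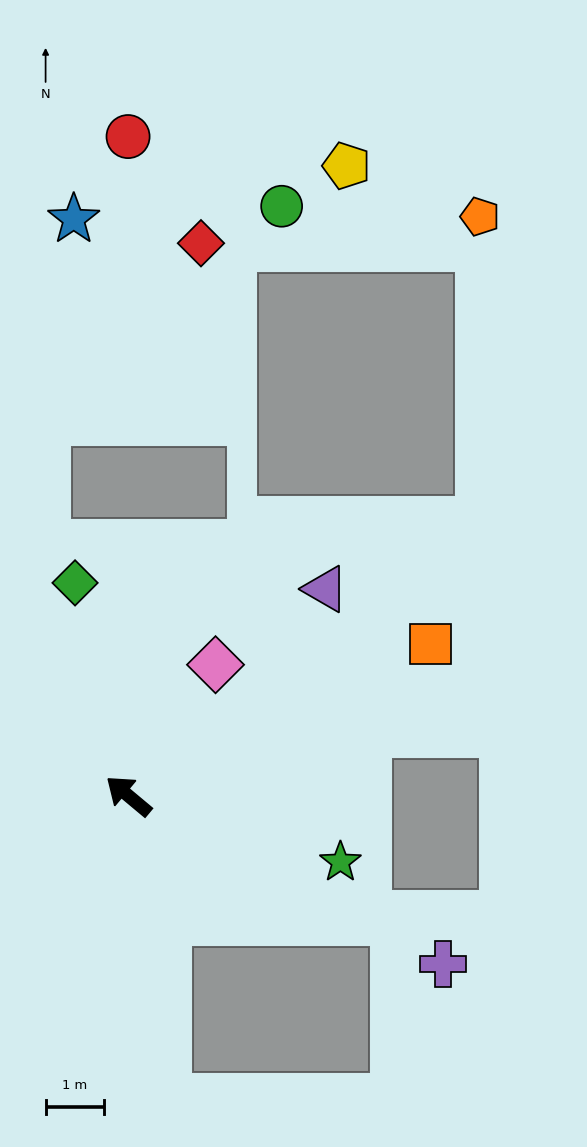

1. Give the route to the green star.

turn right 157°, forward 3.8 m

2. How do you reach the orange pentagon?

blocked — turn right 102°, forward 7.6 m, then turn left 52°, forward 5.2 m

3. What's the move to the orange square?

turn right 113°, forward 5.8 m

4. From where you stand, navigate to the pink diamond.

turn right 84°, forward 2.7 m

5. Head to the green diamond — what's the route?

turn right 36°, forward 3.7 m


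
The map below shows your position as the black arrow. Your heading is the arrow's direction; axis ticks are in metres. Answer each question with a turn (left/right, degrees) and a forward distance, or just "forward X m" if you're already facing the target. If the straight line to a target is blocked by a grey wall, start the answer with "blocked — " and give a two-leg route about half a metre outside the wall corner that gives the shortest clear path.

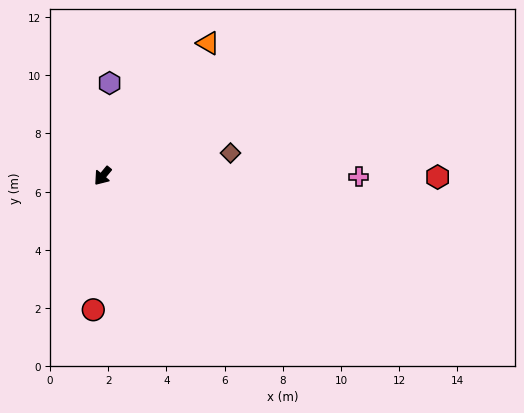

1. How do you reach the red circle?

turn left 36°, forward 4.6 m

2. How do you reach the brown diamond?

turn left 140°, forward 4.5 m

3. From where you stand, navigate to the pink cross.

turn left 129°, forward 8.8 m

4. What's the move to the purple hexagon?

turn right 145°, forward 3.2 m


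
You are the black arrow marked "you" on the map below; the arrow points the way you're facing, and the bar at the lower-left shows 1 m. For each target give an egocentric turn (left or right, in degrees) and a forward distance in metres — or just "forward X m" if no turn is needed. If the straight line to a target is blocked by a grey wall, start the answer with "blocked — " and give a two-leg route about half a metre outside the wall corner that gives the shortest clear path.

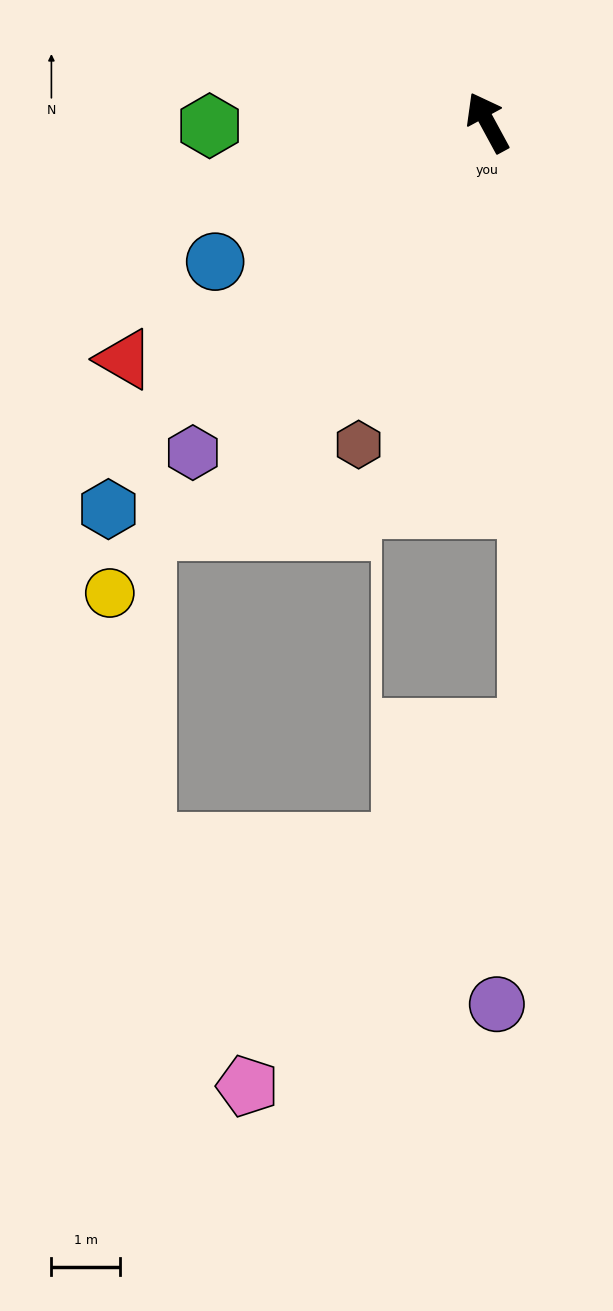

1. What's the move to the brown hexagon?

turn left 130°, forward 5.0 m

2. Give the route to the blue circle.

turn left 89°, forward 4.4 m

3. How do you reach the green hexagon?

turn left 62°, forward 4.0 m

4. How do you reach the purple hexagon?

turn left 110°, forward 6.4 m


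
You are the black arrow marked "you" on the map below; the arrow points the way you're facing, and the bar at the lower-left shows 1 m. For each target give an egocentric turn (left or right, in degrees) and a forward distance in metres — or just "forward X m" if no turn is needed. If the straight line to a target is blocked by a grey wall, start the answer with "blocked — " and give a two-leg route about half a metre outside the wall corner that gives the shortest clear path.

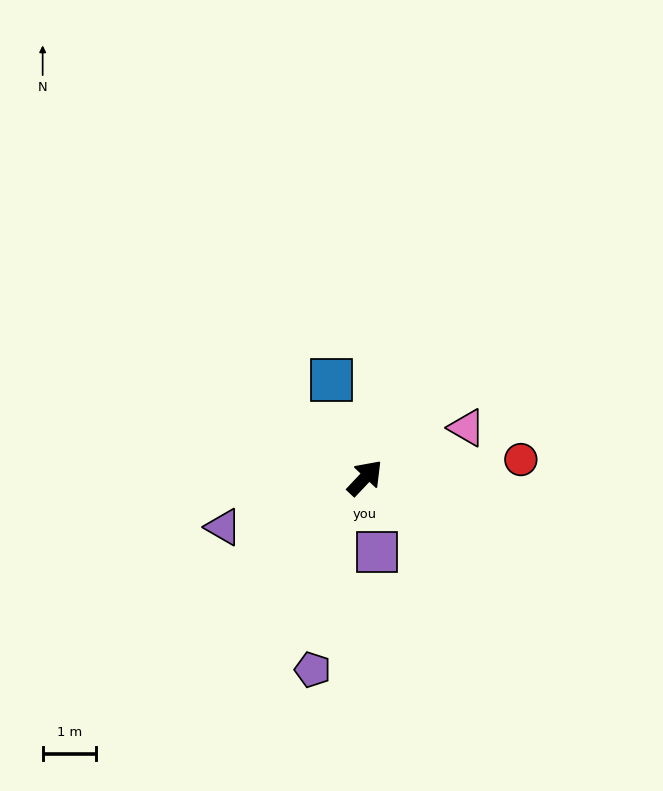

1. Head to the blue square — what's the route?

turn left 62°, forward 1.9 m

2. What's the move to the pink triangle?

turn right 21°, forward 2.1 m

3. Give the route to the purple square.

turn right 127°, forward 1.4 m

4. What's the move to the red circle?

turn right 40°, forward 2.9 m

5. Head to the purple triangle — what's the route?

turn left 153°, forward 2.8 m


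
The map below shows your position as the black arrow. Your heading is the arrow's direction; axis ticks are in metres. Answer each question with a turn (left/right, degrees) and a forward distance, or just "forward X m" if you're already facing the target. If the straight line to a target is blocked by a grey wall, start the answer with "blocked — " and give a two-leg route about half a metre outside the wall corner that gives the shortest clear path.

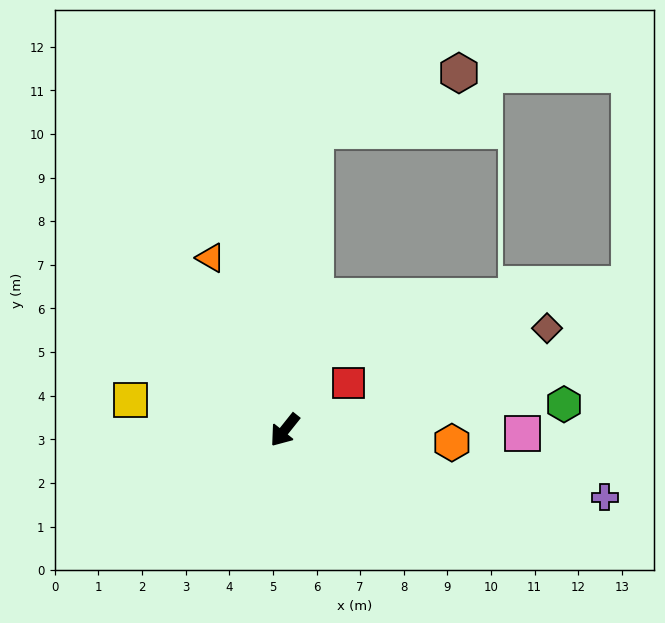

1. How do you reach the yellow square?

turn right 62°, forward 3.6 m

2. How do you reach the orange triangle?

turn right 118°, forward 4.3 m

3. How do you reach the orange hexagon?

turn left 124°, forward 3.8 m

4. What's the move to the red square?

turn left 165°, forward 1.8 m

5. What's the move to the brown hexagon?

blocked — turn right 147°, forward 6.9 m, then turn right 63°, forward 3.6 m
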